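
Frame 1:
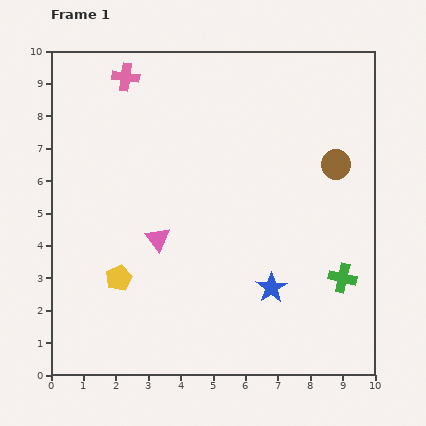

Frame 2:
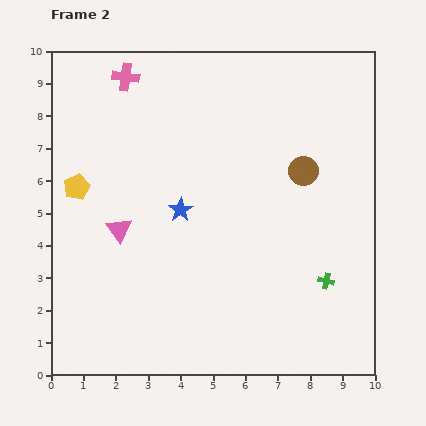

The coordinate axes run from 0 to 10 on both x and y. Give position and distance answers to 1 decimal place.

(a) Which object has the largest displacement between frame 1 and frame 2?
the blue star

(moved 3.7; next 3.1)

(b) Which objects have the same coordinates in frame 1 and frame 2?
the pink cross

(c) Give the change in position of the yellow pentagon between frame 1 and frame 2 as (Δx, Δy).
(-1.3, 2.8)

The yellow pentagon was at (2.1, 3.0) in frame 1 and (0.8, 5.8) in frame 2.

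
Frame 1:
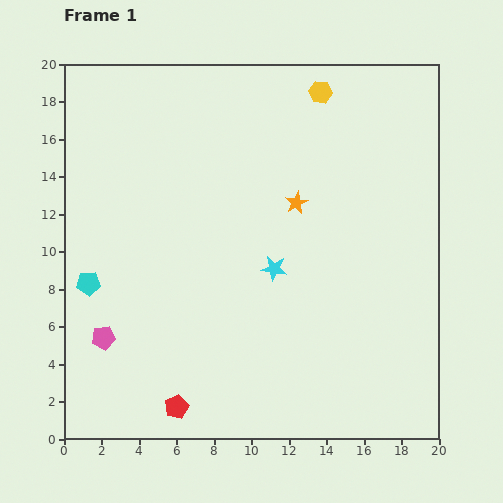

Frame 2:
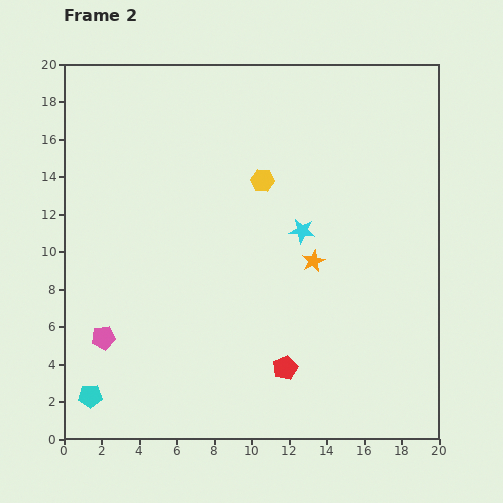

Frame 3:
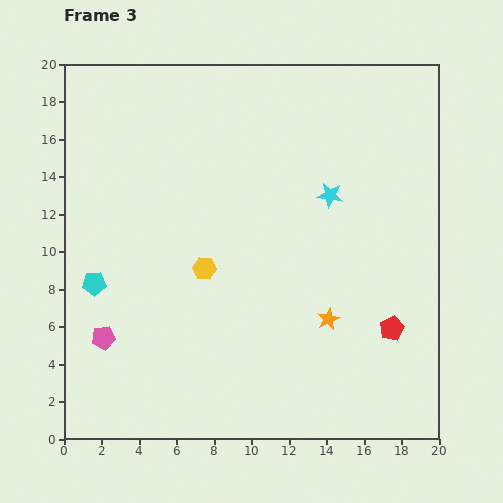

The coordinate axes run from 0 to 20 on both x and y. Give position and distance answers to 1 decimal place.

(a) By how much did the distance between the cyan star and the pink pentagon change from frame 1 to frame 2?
+2.2

Distance in frame 1: 9.8. Distance in frame 2: 12.0.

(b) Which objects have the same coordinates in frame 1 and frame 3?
the pink pentagon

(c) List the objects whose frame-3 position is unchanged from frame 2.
the pink pentagon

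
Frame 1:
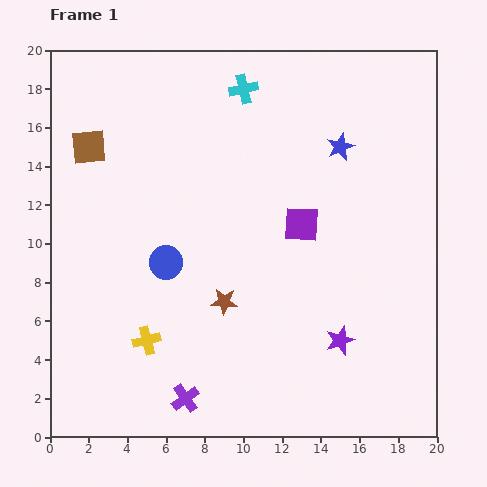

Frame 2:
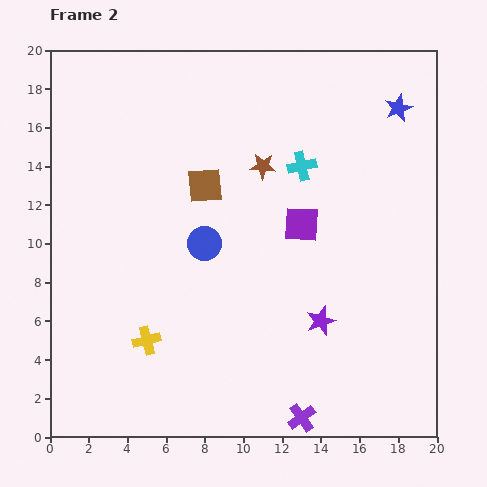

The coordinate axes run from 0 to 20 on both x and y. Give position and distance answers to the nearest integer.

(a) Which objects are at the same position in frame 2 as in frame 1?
the purple square, the yellow cross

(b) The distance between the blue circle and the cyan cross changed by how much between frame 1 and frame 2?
-4

Distance in frame 1: 10. Distance in frame 2: 6.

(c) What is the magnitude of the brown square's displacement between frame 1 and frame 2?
6

The brown square moved from (2, 15) to (8, 13), a distance of √(6² + 2²) ≈ 6.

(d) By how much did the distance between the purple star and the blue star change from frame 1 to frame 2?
+2

Distance in frame 1: 10. Distance in frame 2: 12.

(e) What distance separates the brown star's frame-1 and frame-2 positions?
7

The brown star moved from (9, 7) to (11, 14), a distance of √(2² + 7²) ≈ 7.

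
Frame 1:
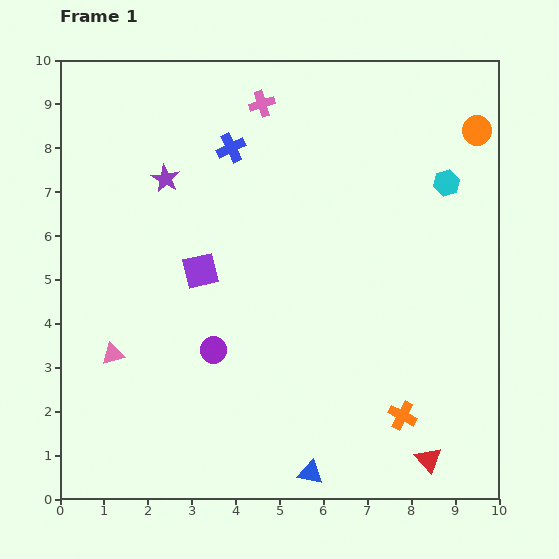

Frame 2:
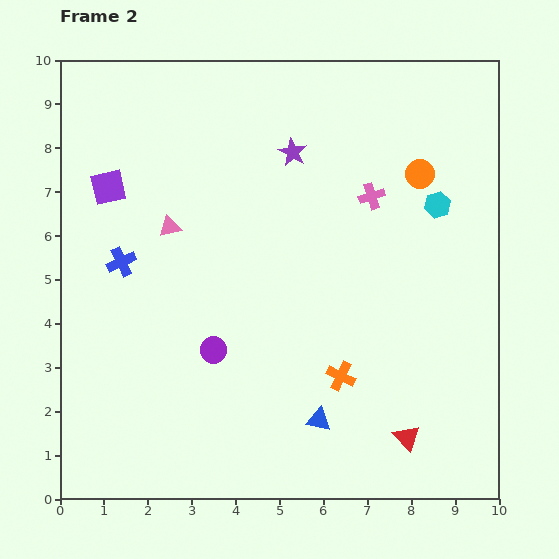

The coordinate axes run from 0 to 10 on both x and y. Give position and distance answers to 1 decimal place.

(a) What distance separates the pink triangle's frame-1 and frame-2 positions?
3.2

The pink triangle moved from (1.2, 3.3) to (2.5, 6.2), a distance of √(1.3² + 2.9²) ≈ 3.2.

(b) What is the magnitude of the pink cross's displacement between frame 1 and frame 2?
3.3

The pink cross moved from (4.6, 9.0) to (7.1, 6.9), a distance of √(2.5² + 2.1²) ≈ 3.3.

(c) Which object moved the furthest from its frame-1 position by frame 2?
the blue cross

(moved 3.6; next 3.3)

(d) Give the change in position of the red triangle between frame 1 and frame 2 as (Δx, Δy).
(-0.5, 0.5)

The red triangle was at (8.4, 0.9) in frame 1 and (7.9, 1.4) in frame 2.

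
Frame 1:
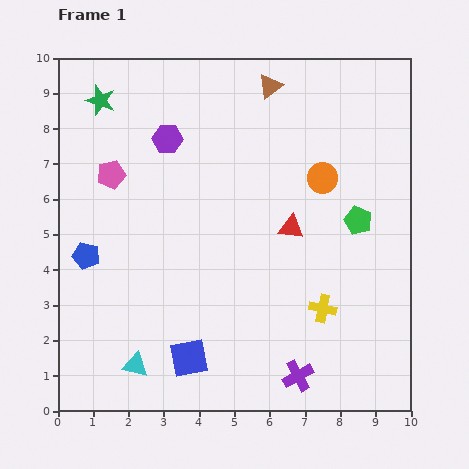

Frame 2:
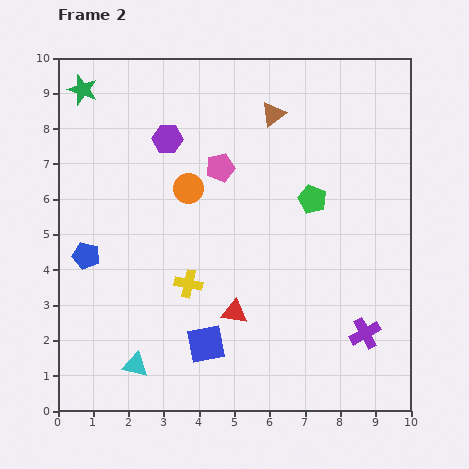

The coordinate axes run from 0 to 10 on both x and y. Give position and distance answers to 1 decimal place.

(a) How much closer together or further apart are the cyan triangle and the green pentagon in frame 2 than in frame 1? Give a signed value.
-0.6

Distance in frame 1: 7.5. Distance in frame 2: 6.9.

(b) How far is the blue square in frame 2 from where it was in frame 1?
0.6

The blue square moved from (3.7, 1.5) to (4.2, 1.9), a distance of √(0.5² + 0.4²) ≈ 0.6.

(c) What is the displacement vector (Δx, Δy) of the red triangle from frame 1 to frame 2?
(-1.6, -2.4)

The red triangle was at (6.6, 5.2) in frame 1 and (5.0, 2.8) in frame 2.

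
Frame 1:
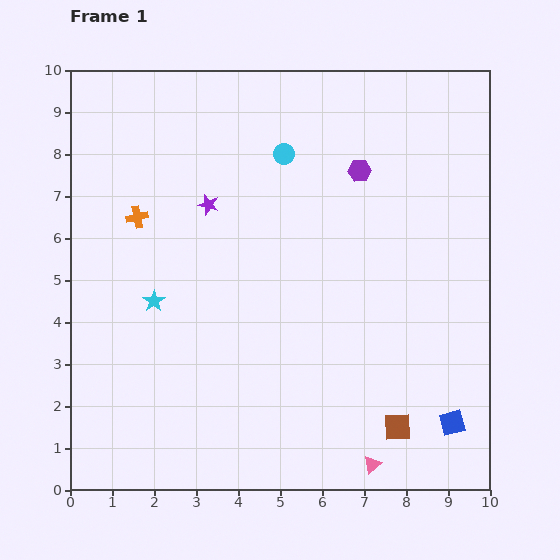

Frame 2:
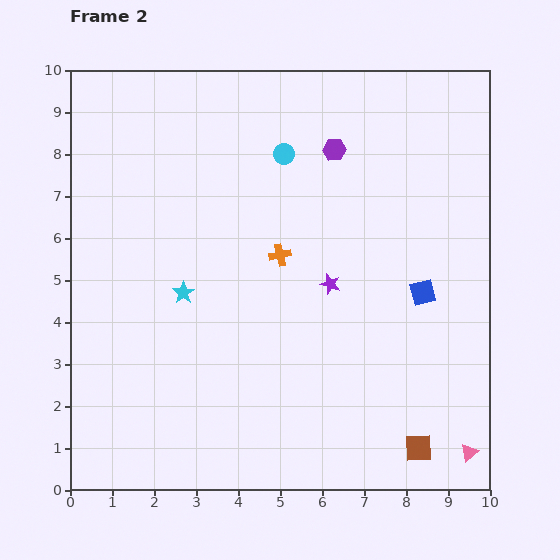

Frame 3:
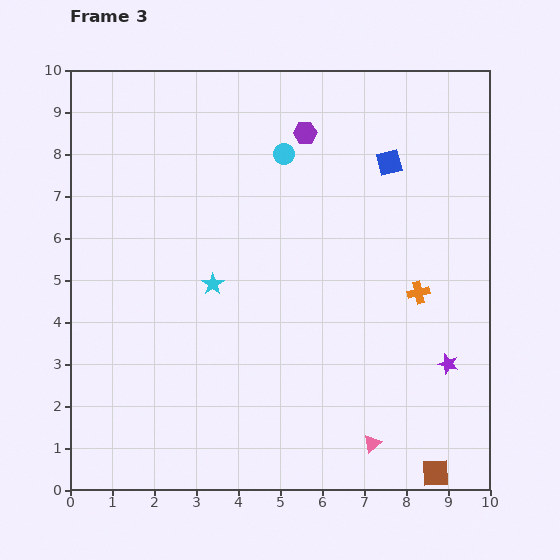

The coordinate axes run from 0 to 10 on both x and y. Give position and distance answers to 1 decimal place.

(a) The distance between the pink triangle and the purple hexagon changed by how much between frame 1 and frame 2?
+0.9

Distance in frame 1: 7.0. Distance in frame 2: 7.9.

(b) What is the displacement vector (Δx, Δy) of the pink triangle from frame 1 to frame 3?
(0.0, 0.5)

The pink triangle was at (7.2, 0.6) in frame 1 and (7.2, 1.1) in frame 3.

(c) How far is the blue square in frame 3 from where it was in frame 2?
3.2

The blue square moved from (8.4, 4.7) to (7.6, 7.8), a distance of √(0.8² + 3.1²) ≈ 3.2.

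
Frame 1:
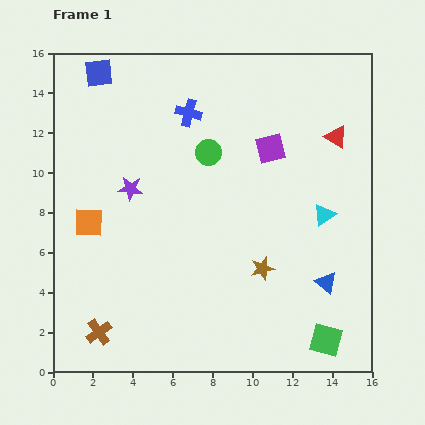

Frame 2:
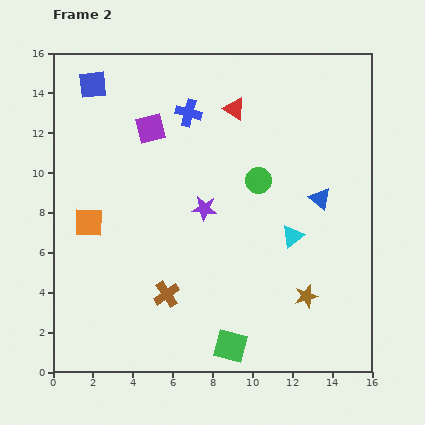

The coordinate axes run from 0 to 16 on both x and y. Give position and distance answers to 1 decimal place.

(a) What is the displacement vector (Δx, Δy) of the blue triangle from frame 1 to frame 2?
(-0.3, 4.2)

The blue triangle was at (13.7, 4.5) in frame 1 and (13.4, 8.7) in frame 2.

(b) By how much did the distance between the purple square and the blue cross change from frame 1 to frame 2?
-2.4

Distance in frame 1: 4.5. Distance in frame 2: 2.1.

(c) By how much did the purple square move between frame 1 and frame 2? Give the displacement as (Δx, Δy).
(-6.0, 1.0)

The purple square was at (10.9, 11.2) in frame 1 and (4.9, 12.2) in frame 2.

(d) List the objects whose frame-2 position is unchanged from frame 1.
the blue cross, the orange square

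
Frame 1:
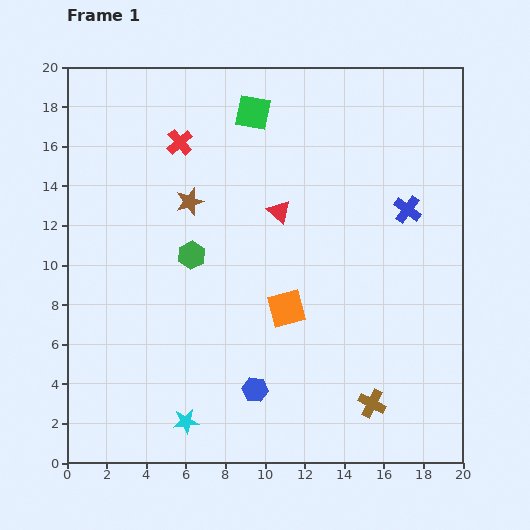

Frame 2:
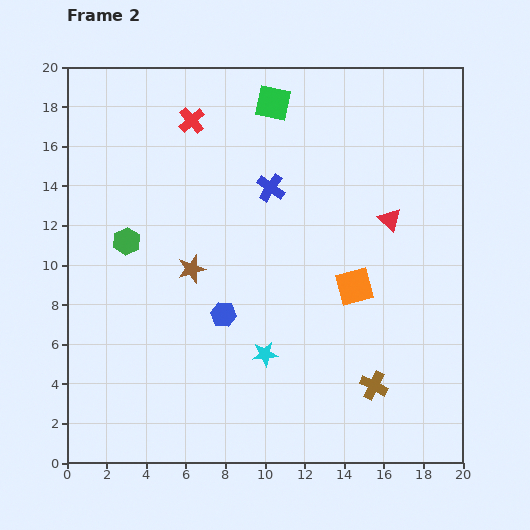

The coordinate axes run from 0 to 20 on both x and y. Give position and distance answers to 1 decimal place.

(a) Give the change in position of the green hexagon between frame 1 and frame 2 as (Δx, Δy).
(-3.3, 0.7)

The green hexagon was at (6.3, 10.5) in frame 1 and (3.0, 11.2) in frame 2.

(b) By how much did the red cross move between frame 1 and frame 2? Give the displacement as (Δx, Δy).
(0.6, 1.1)

The red cross was at (5.7, 16.2) in frame 1 and (6.3, 17.3) in frame 2.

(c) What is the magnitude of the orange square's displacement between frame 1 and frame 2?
3.6

The orange square moved from (11.1, 7.8) to (14.5, 8.9), a distance of √(3.4² + 1.1²) ≈ 3.6.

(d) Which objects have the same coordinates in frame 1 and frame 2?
none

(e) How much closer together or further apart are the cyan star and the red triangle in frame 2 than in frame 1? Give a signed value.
-2.3

Distance in frame 1: 11.6. Distance in frame 2: 9.3.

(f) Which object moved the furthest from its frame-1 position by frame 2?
the blue cross

(moved 7.0; next 5.6)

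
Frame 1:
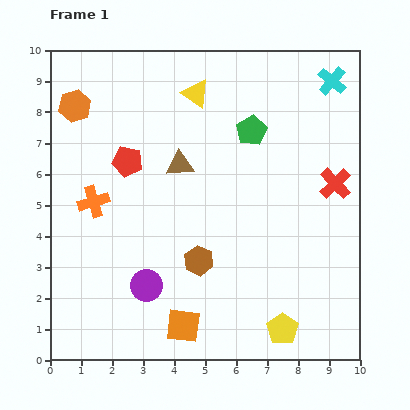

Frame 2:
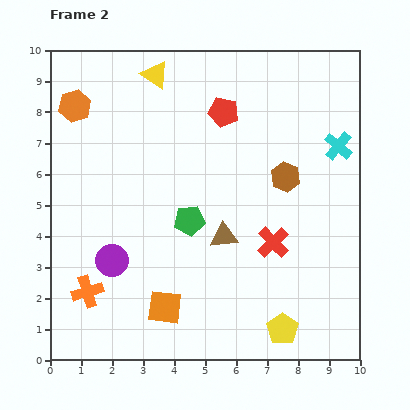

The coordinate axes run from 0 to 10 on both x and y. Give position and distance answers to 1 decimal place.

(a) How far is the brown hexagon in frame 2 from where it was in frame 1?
3.9

The brown hexagon moved from (4.8, 3.2) to (7.6, 5.9), a distance of √(2.8² + 2.7²) ≈ 3.9.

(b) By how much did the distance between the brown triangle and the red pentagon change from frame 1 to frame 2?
+2.3

Distance in frame 1: 1.7. Distance in frame 2: 4.0.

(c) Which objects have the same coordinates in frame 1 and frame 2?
the yellow pentagon, the orange hexagon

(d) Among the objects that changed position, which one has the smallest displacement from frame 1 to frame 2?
the orange square

(moved 0.8)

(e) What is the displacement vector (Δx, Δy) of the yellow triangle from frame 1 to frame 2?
(-1.3, 0.6)

The yellow triangle was at (4.7, 8.6) in frame 1 and (3.4, 9.2) in frame 2.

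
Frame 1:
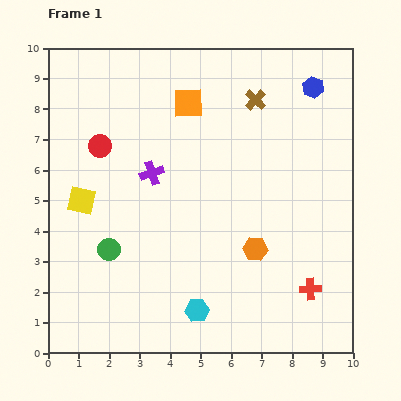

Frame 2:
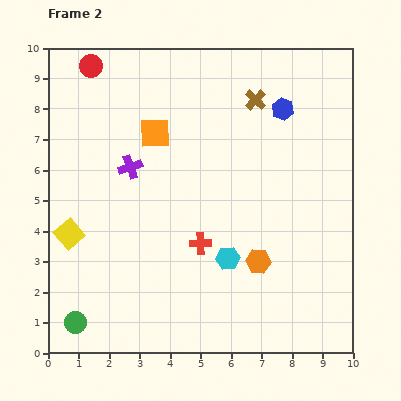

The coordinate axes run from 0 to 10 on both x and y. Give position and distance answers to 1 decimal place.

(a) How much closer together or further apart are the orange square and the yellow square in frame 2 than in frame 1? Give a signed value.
-0.4

Distance in frame 1: 4.7. Distance in frame 2: 4.3.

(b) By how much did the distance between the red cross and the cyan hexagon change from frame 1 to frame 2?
-2.8

Distance in frame 1: 3.8. Distance in frame 2: 1.0.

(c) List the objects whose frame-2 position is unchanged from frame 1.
the brown cross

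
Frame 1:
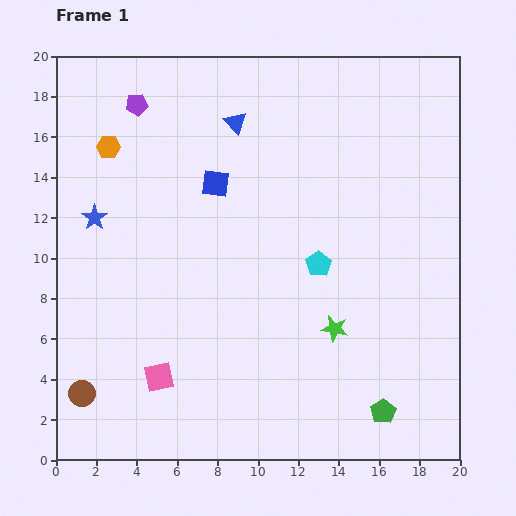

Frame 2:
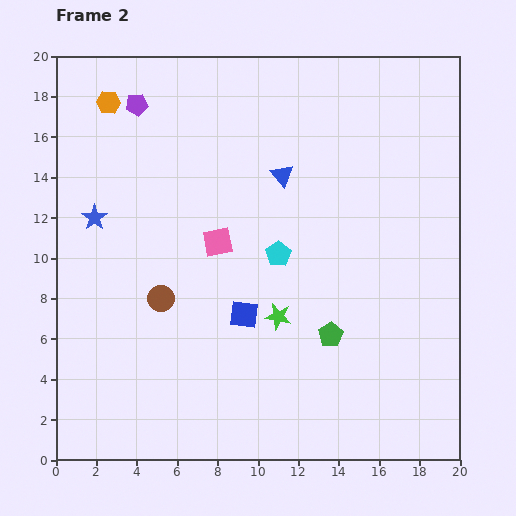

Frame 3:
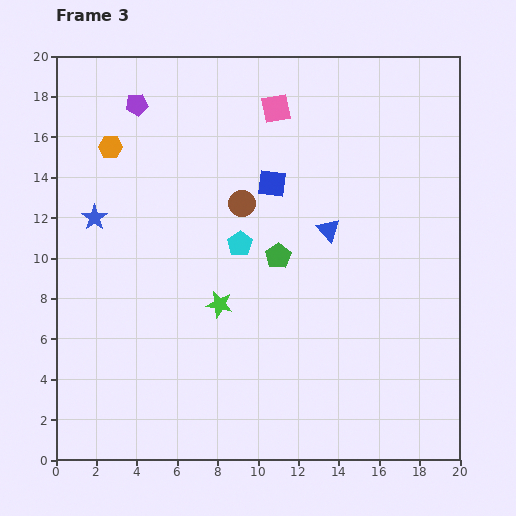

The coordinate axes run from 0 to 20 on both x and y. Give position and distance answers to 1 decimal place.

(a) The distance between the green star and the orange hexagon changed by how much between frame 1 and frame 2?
-0.9

Distance in frame 1: 14.4. Distance in frame 2: 13.5.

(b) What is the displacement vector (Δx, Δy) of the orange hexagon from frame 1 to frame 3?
(0.1, 0.0)

The orange hexagon was at (2.6, 15.5) in frame 1 and (2.7, 15.5) in frame 3.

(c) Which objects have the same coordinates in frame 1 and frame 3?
the blue star, the purple pentagon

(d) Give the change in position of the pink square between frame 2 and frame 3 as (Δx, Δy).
(2.9, 6.6)

The pink square was at (8.0, 10.8) in frame 2 and (10.9, 17.4) in frame 3.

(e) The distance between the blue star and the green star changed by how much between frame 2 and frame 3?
-2.8

Distance in frame 2: 10.3. Distance in frame 3: 7.5.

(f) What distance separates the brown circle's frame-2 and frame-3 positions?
6.2

The brown circle moved from (5.2, 8.0) to (9.2, 12.7), a distance of √(4.0² + 4.7²) ≈ 6.2.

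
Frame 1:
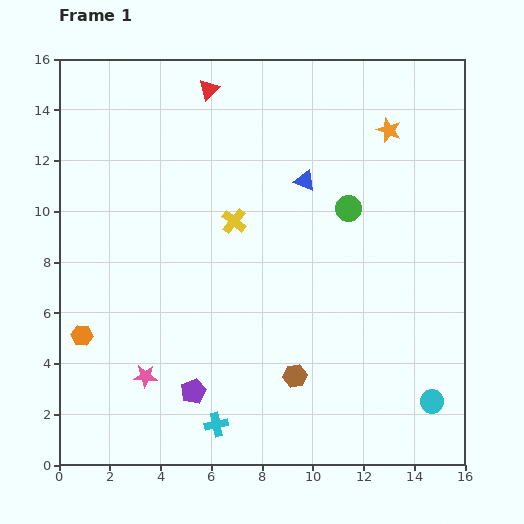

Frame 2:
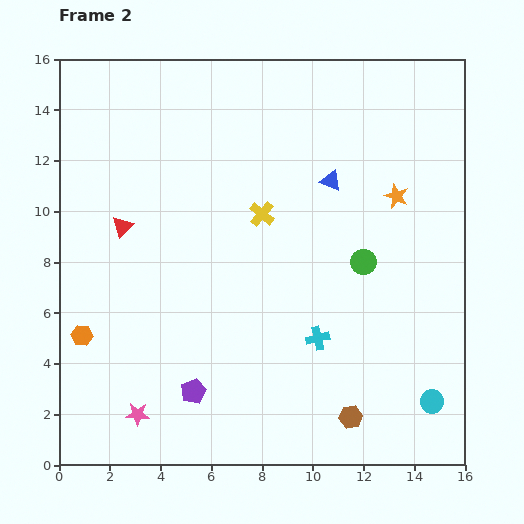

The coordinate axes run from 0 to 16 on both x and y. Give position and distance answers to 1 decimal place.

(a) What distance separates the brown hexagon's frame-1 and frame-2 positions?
2.7

The brown hexagon moved from (9.3, 3.5) to (11.5, 1.9), a distance of √(2.2² + 1.6²) ≈ 2.7.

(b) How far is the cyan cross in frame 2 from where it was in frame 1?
5.2

The cyan cross moved from (6.2, 1.6) to (10.2, 5.0), a distance of √(4.0² + 3.4²) ≈ 5.2.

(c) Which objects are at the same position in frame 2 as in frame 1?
the cyan circle, the orange hexagon, the purple pentagon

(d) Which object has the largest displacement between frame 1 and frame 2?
the red triangle

(moved 6.4; next 5.2)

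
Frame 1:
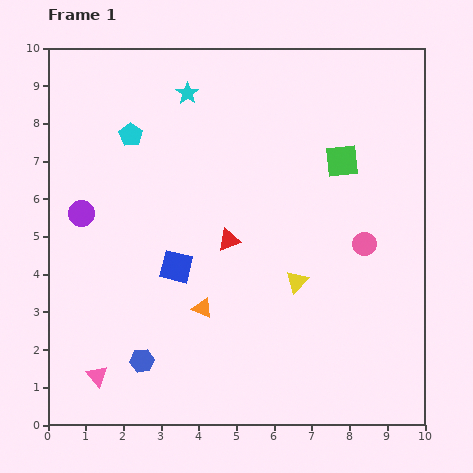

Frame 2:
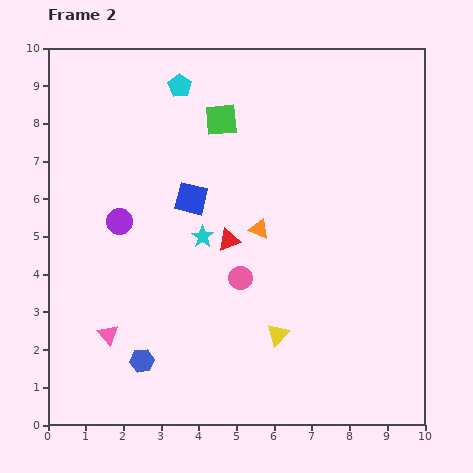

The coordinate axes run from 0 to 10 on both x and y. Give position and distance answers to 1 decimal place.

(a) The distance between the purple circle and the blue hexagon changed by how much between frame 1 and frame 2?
-0.5

Distance in frame 1: 4.2. Distance in frame 2: 3.7.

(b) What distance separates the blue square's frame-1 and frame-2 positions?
1.8

The blue square moved from (3.4, 4.2) to (3.8, 6.0), a distance of √(0.4² + 1.8²) ≈ 1.8.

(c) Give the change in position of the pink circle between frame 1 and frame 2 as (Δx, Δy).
(-3.3, -0.9)

The pink circle was at (8.4, 4.8) in frame 1 and (5.1, 3.9) in frame 2.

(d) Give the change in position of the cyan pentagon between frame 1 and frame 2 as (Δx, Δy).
(1.3, 1.3)

The cyan pentagon was at (2.2, 7.7) in frame 1 and (3.5, 9.0) in frame 2.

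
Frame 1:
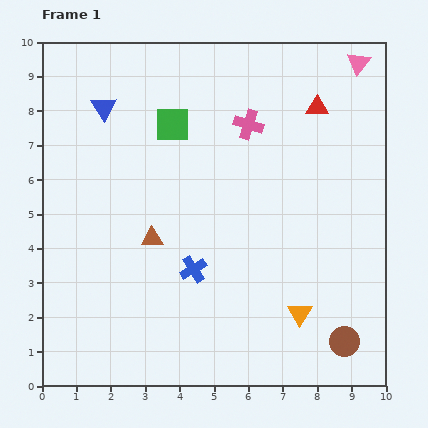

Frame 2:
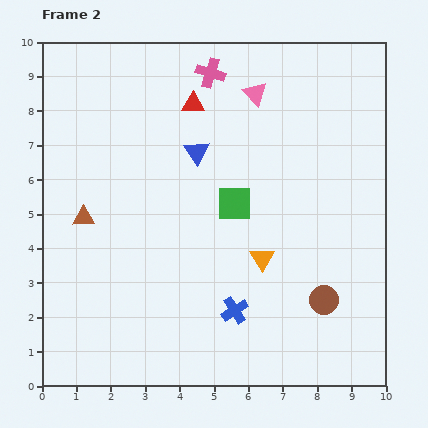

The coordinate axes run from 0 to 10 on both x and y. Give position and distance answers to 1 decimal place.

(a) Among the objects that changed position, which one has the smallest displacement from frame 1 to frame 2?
the brown circle

(moved 1.3)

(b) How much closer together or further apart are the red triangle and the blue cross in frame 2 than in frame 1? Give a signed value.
+0.2

Distance in frame 1: 5.9. Distance in frame 2: 6.1.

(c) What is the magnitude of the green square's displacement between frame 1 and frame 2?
2.9

The green square moved from (3.8, 7.6) to (5.6, 5.3), a distance of √(1.8² + 2.3²) ≈ 2.9.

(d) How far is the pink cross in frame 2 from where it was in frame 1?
1.9

The pink cross moved from (6.0, 7.6) to (4.9, 9.1), a distance of √(1.1² + 1.5²) ≈ 1.9.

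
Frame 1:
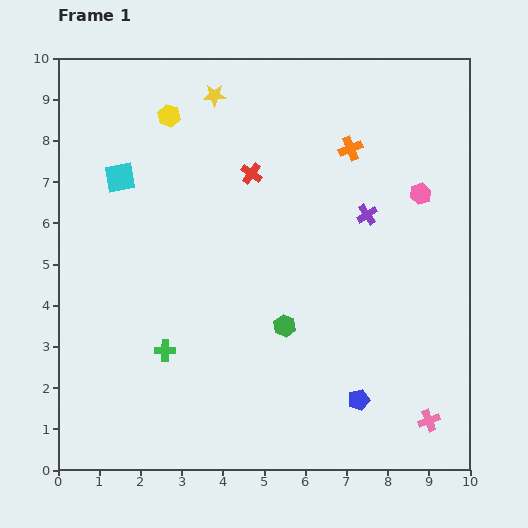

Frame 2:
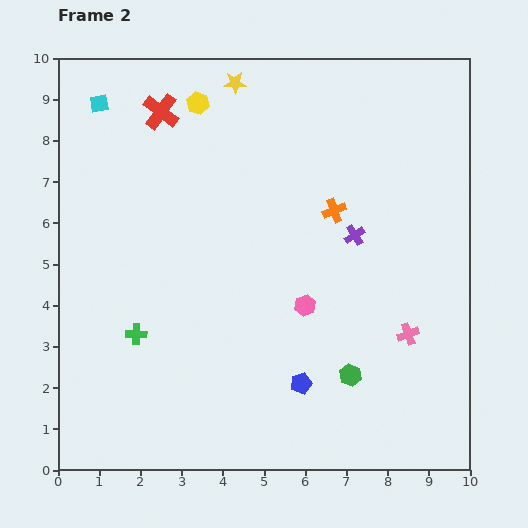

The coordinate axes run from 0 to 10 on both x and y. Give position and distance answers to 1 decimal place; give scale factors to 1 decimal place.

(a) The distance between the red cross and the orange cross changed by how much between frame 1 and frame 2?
+2.3

Distance in frame 1: 2.5. Distance in frame 2: 4.8.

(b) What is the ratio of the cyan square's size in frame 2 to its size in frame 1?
0.6×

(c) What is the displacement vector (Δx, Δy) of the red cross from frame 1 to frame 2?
(-2.2, 1.5)

The red cross was at (4.7, 7.2) in frame 1 and (2.5, 8.7) in frame 2.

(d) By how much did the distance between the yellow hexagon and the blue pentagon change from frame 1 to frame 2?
-1.1

Distance in frame 1: 8.3. Distance in frame 2: 7.2.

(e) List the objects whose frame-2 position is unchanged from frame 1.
none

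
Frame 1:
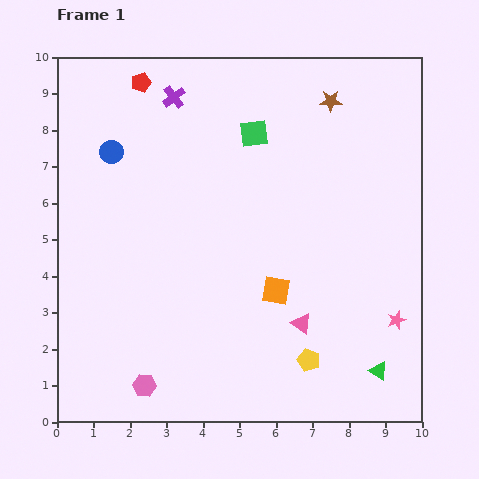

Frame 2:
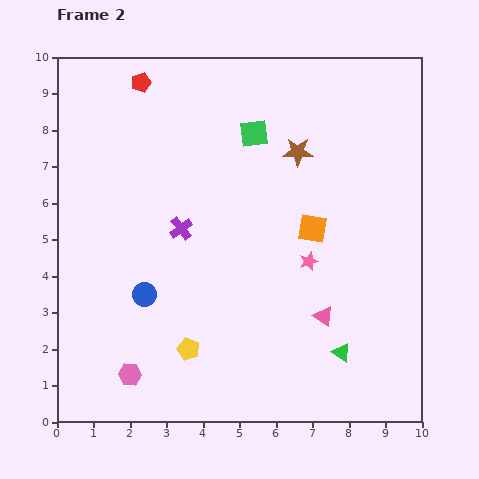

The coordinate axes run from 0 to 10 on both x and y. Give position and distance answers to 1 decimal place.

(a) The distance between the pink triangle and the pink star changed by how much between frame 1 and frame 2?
-1.0

Distance in frame 1: 2.6. Distance in frame 2: 1.6.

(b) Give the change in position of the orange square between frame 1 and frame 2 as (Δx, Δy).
(1.0, 1.7)

The orange square was at (6.0, 3.6) in frame 1 and (7.0, 5.3) in frame 2.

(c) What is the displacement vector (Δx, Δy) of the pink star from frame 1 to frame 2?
(-2.4, 1.6)

The pink star was at (9.3, 2.8) in frame 1 and (6.9, 4.4) in frame 2.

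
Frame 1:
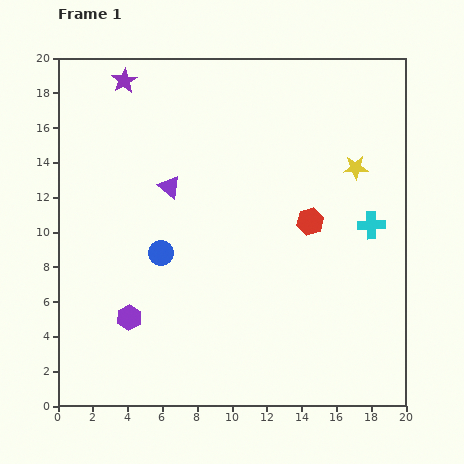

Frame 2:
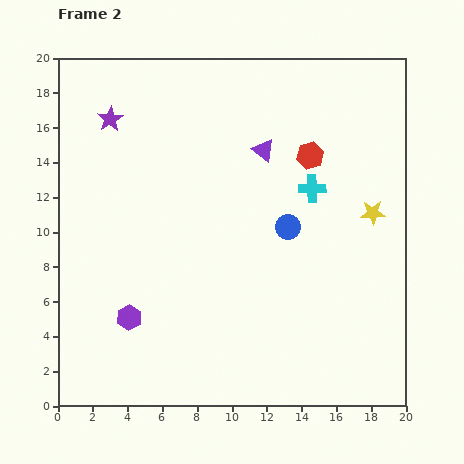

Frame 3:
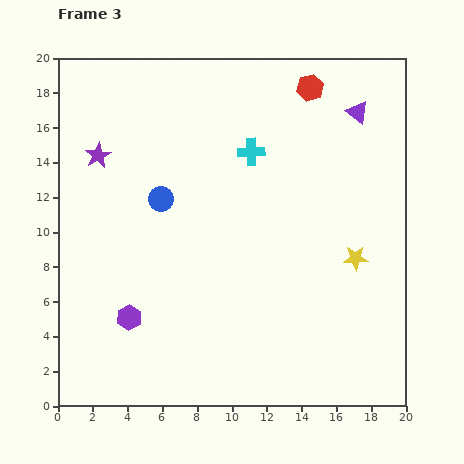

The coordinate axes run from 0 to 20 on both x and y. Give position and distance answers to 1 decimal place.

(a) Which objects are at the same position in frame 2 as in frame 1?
the purple hexagon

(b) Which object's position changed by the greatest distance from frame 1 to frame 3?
the purple triangle

(moved 11.6; next 8.1)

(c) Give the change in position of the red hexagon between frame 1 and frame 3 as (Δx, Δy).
(0.0, 7.7)

The red hexagon was at (14.5, 10.6) in frame 1 and (14.5, 18.3) in frame 3.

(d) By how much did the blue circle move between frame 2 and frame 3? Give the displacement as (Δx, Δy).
(-7.3, 1.6)

The blue circle was at (13.2, 10.3) in frame 2 and (5.9, 11.9) in frame 3.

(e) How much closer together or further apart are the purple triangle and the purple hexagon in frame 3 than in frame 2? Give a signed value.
+5.3

Distance in frame 2: 12.3. Distance in frame 3: 17.6.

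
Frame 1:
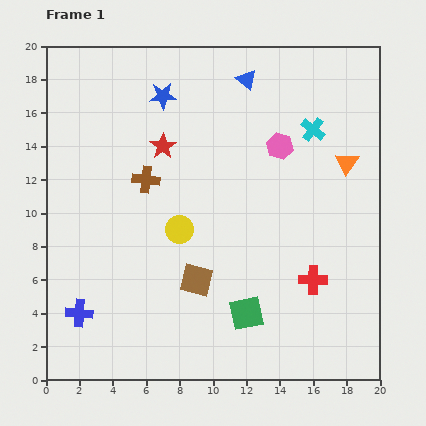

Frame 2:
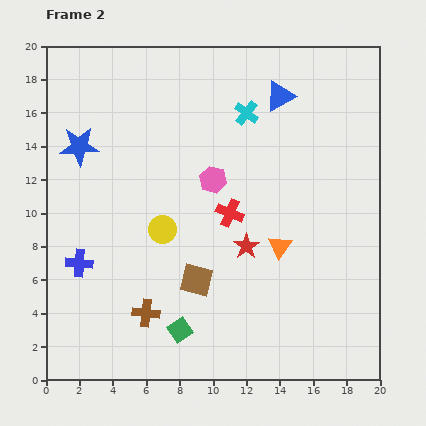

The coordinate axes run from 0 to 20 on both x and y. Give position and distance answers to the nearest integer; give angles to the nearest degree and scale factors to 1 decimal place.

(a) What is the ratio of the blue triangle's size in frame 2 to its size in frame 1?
1.5×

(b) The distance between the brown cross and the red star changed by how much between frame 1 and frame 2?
+5

Distance in frame 1: 2. Distance in frame 2: 7.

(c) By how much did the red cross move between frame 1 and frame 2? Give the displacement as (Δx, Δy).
(-5, 4)

The red cross was at (16, 6) in frame 1 and (11, 10) in frame 2.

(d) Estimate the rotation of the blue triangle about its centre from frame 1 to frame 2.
52° clockwise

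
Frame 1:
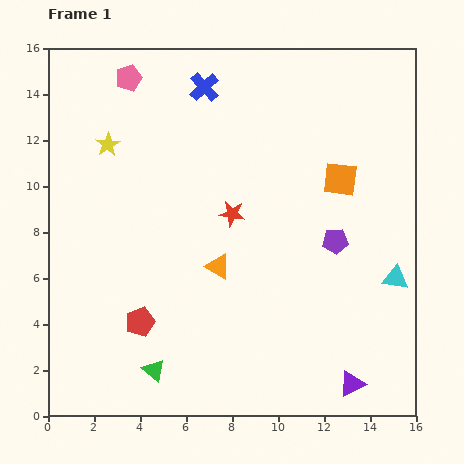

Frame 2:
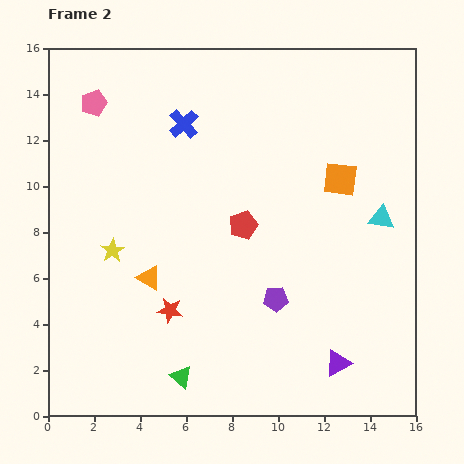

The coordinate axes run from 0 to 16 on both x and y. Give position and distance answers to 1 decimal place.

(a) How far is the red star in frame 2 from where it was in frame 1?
5.0

The red star moved from (8.0, 8.8) to (5.3, 4.6), a distance of √(2.7² + 4.2²) ≈ 5.0.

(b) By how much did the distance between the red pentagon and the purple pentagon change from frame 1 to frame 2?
-5.7

Distance in frame 1: 9.2. Distance in frame 2: 3.5.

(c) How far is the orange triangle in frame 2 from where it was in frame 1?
3.0

The orange triangle moved from (7.4, 6.5) to (4.4, 6.0), a distance of √(3.0² + 0.5²) ≈ 3.0.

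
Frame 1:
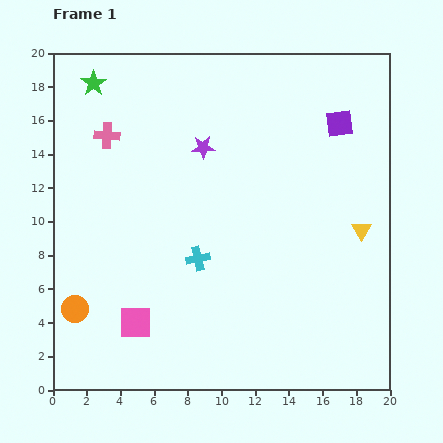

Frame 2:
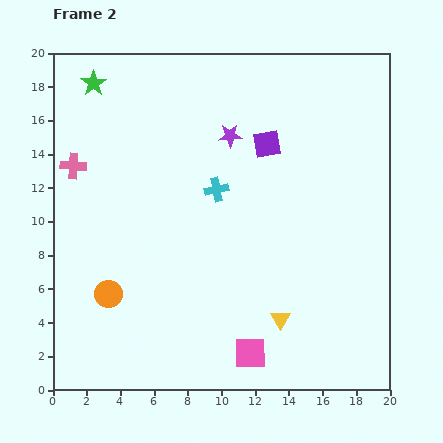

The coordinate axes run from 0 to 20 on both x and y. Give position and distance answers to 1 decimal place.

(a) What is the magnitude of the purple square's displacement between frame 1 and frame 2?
4.5

The purple square moved from (17.0, 15.8) to (12.7, 14.6), a distance of √(4.3² + 1.2²) ≈ 4.5.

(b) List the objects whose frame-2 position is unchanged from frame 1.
the green star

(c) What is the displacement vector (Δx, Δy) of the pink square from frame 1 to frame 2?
(6.8, -1.8)

The pink square was at (4.9, 4.0) in frame 1 and (11.7, 2.2) in frame 2.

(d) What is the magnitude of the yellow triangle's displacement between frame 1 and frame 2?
7.2

The yellow triangle moved from (18.3, 9.5) to (13.5, 4.2), a distance of √(4.8² + 5.3²) ≈ 7.2.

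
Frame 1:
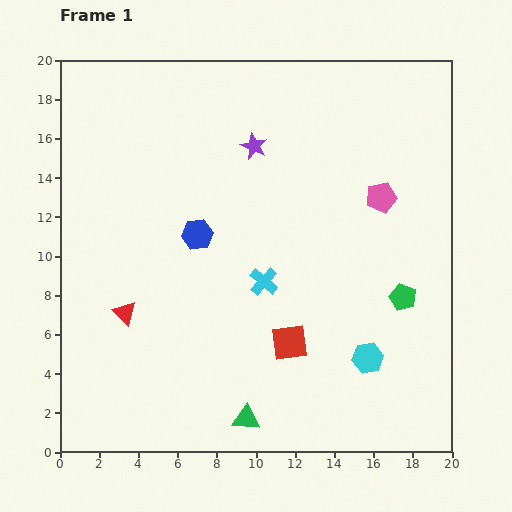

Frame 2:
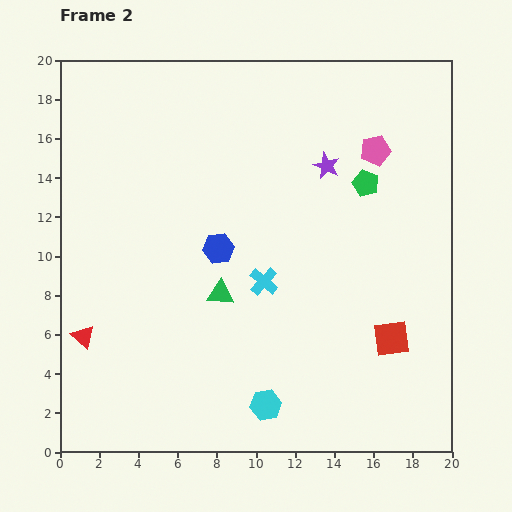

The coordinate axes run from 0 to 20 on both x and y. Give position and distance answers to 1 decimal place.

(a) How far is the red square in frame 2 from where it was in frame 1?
5.2

The red square moved from (11.7, 5.6) to (16.9, 5.8), a distance of √(5.2² + 0.2²) ≈ 5.2.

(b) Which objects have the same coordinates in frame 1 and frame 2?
the cyan cross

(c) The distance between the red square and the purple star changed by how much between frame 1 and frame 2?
-0.8

Distance in frame 1: 10.2. Distance in frame 2: 9.4.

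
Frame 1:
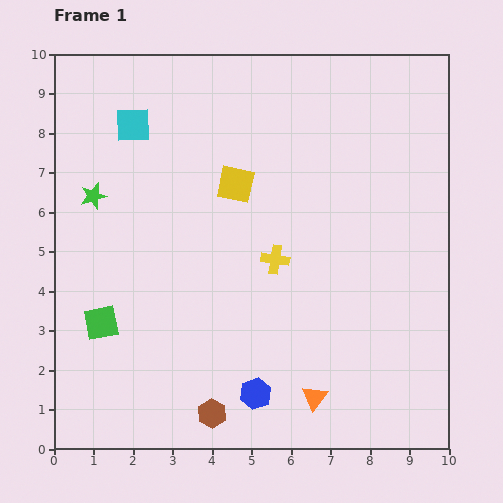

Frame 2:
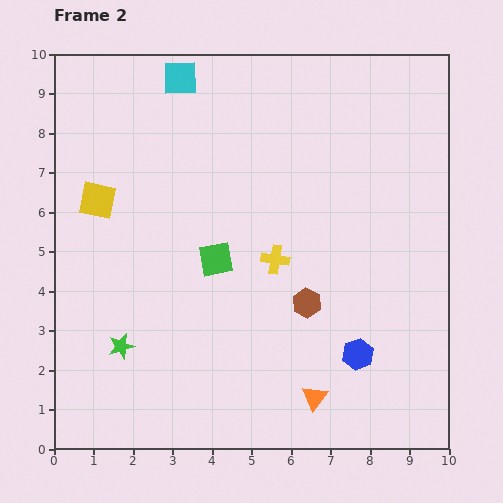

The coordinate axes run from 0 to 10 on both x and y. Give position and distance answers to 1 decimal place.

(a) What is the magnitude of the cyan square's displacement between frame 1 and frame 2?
1.7

The cyan square moved from (2.0, 8.2) to (3.2, 9.4), a distance of √(1.2² + 1.2²) ≈ 1.7.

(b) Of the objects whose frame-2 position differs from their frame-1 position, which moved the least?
the cyan square

(moved 1.7)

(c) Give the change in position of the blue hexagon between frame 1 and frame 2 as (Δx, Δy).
(2.6, 1.0)

The blue hexagon was at (5.1, 1.4) in frame 1 and (7.7, 2.4) in frame 2.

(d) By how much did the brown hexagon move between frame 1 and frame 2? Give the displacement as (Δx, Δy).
(2.4, 2.8)

The brown hexagon was at (4.0, 0.9) in frame 1 and (6.4, 3.7) in frame 2.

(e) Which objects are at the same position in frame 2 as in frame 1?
the yellow cross, the orange triangle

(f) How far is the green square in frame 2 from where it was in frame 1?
3.3

The green square moved from (1.2, 3.2) to (4.1, 4.8), a distance of √(2.9² + 1.6²) ≈ 3.3.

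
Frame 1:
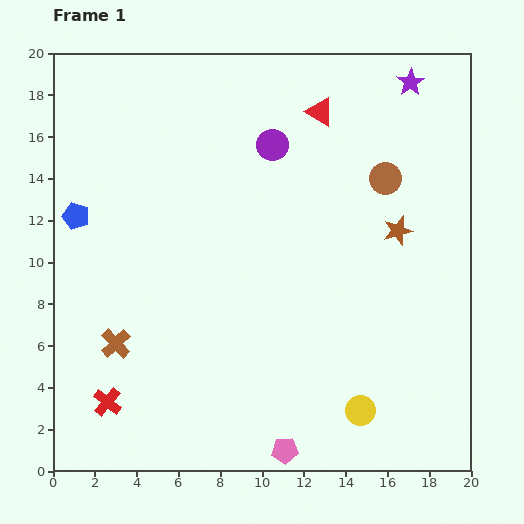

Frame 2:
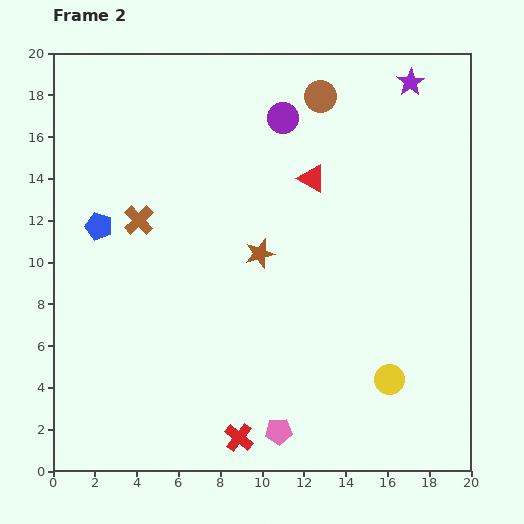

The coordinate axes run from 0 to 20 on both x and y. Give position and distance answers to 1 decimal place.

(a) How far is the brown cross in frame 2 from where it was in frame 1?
6.0

The brown cross moved from (3.0, 6.1) to (4.1, 12.0), a distance of √(1.1² + 5.9²) ≈ 6.0.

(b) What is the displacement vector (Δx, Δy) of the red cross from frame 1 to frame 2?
(6.3, -1.7)

The red cross was at (2.6, 3.3) in frame 1 and (8.9, 1.6) in frame 2.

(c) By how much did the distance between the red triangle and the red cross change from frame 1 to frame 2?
-4.3

Distance in frame 1: 17.2. Distance in frame 2: 12.9.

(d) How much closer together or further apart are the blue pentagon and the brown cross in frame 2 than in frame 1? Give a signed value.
-4.5

Distance in frame 1: 6.4. Distance in frame 2: 1.9.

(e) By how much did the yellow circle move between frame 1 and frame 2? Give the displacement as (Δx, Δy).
(1.4, 1.5)

The yellow circle was at (14.7, 2.9) in frame 1 and (16.1, 4.4) in frame 2.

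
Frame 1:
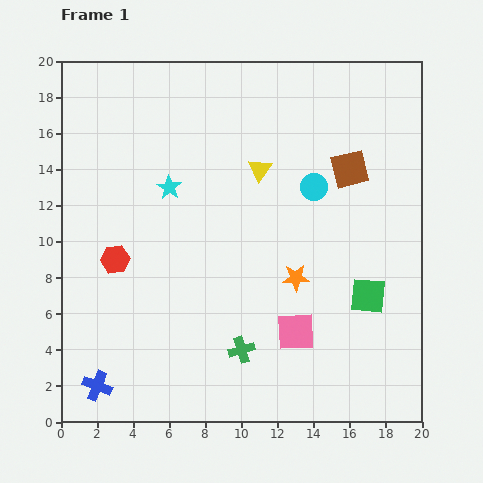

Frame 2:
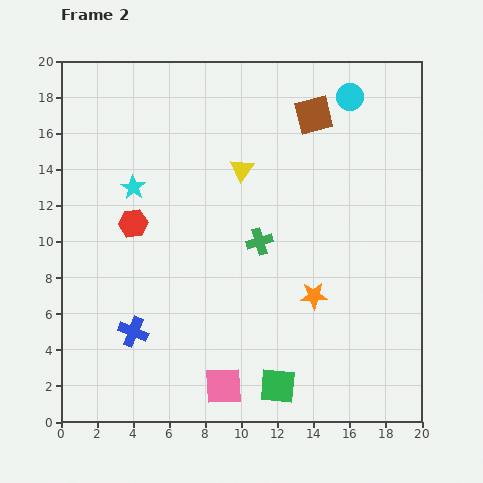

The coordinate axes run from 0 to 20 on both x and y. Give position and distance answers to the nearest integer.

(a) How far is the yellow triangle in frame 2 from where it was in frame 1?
1

The yellow triangle moved from (11, 14) to (10, 14), a distance of √(1² + 0²) ≈ 1.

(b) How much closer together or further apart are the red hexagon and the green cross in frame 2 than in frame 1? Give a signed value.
-2

Distance in frame 1: 9. Distance in frame 2: 7.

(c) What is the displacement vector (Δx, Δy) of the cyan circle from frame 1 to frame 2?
(2, 5)

The cyan circle was at (14, 13) in frame 1 and (16, 18) in frame 2.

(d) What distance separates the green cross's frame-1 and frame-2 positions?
6

The green cross moved from (10, 4) to (11, 10), a distance of √(1² + 6²) ≈ 6.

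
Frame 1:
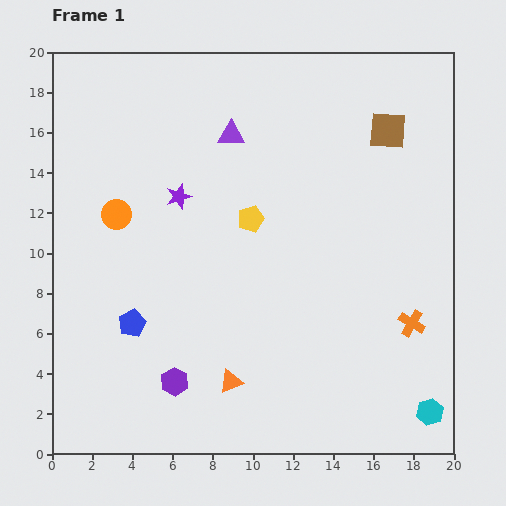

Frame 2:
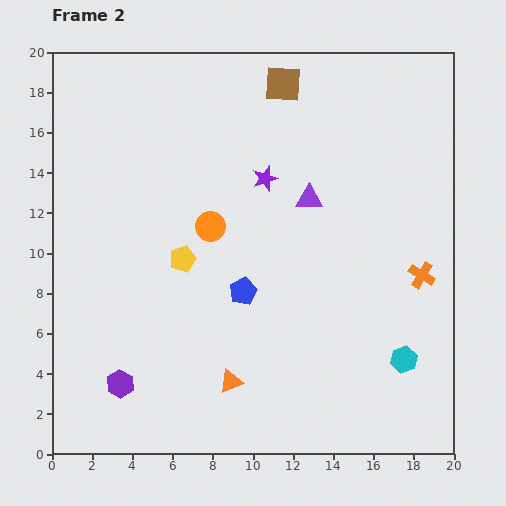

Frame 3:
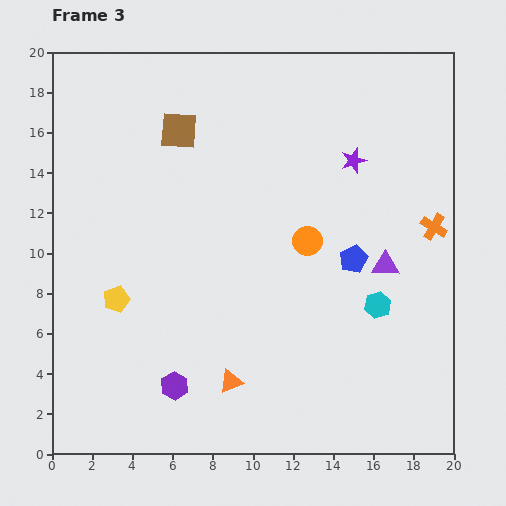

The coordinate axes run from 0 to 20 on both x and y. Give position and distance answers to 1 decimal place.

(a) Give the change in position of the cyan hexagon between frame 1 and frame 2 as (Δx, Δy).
(-1.3, 2.6)

The cyan hexagon was at (18.8, 2.1) in frame 1 and (17.5, 4.7) in frame 2.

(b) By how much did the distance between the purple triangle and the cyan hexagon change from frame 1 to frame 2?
-7.7

Distance in frame 1: 17.0. Distance in frame 2: 9.3.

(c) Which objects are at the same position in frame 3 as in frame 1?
the orange triangle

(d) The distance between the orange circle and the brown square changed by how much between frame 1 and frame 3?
-5.7

Distance in frame 1: 14.1. Distance in frame 3: 8.4.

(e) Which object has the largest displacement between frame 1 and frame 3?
the blue pentagon

(moved 11.5; next 10.4)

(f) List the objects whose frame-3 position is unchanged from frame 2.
the orange triangle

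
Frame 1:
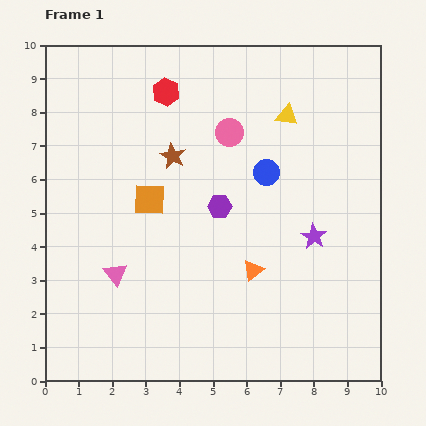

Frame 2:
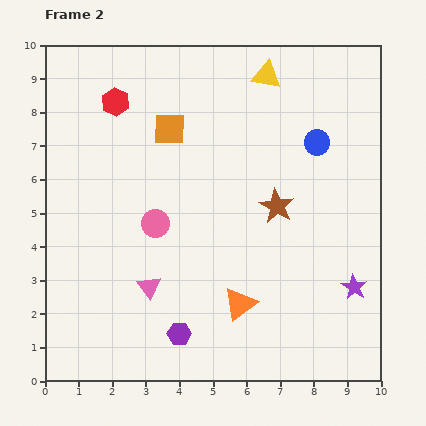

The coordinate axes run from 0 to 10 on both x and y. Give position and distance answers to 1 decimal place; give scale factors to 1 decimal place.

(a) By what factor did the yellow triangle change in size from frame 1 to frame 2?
1.3×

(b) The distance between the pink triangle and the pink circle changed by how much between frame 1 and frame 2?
-3.5

Distance in frame 1: 5.4. Distance in frame 2: 1.9.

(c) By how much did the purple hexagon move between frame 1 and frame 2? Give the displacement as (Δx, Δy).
(-1.2, -3.8)

The purple hexagon was at (5.2, 5.2) in frame 1 and (4.0, 1.4) in frame 2.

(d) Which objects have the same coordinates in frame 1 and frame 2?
none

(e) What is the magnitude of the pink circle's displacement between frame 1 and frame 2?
3.5

The pink circle moved from (5.5, 7.4) to (3.3, 4.7), a distance of √(2.2² + 2.7²) ≈ 3.5.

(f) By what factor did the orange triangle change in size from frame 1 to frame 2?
1.6×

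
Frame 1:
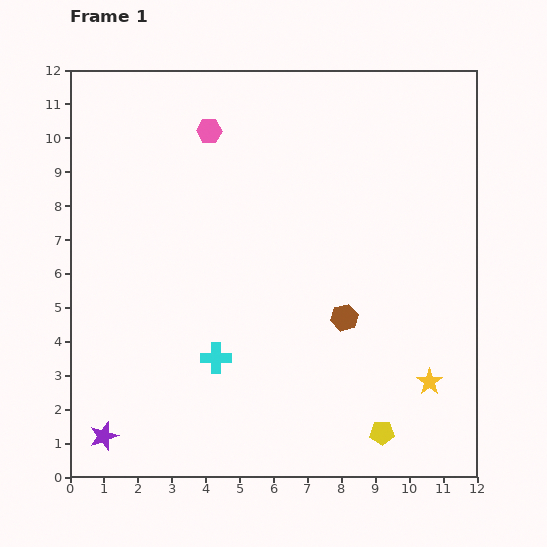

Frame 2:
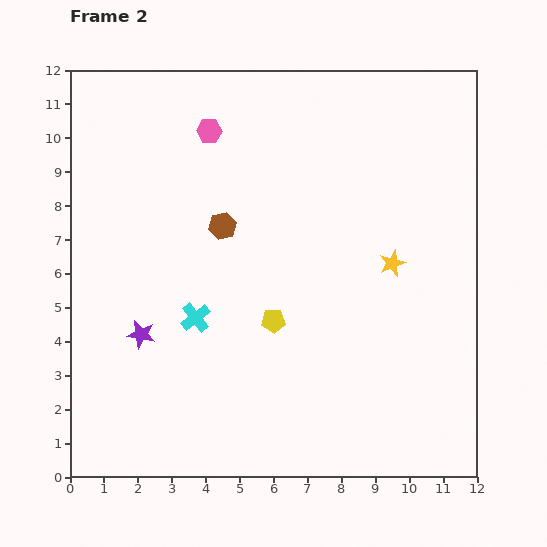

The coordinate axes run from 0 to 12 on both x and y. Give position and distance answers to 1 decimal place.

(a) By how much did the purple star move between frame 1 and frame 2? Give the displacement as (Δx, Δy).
(1.1, 3.0)

The purple star was at (1.0, 1.2) in frame 1 and (2.1, 4.2) in frame 2.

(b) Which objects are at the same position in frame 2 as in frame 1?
the pink hexagon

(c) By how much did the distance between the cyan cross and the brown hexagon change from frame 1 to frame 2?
-1.2

Distance in frame 1: 4.0. Distance in frame 2: 2.8.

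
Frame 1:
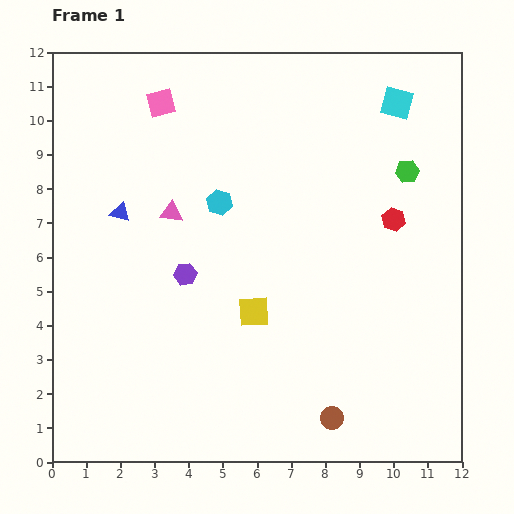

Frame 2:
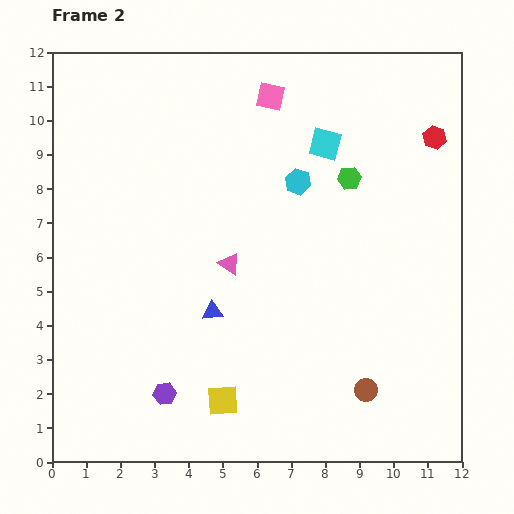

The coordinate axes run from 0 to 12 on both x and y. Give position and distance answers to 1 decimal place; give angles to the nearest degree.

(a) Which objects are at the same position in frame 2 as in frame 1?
none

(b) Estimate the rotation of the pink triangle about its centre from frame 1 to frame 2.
28° clockwise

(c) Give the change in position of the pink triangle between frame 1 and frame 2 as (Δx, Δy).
(1.7, -1.5)

The pink triangle was at (3.5, 7.3) in frame 1 and (5.2, 5.8) in frame 2.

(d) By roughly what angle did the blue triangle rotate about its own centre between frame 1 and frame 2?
19° counter-clockwise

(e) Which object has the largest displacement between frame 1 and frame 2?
the blue triangle

(moved 4.0; next 3.6)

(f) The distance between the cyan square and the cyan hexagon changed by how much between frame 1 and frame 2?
-4.6

Distance in frame 1: 6.0. Distance in frame 2: 1.4.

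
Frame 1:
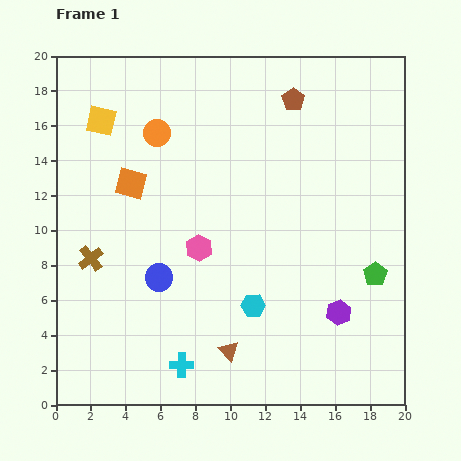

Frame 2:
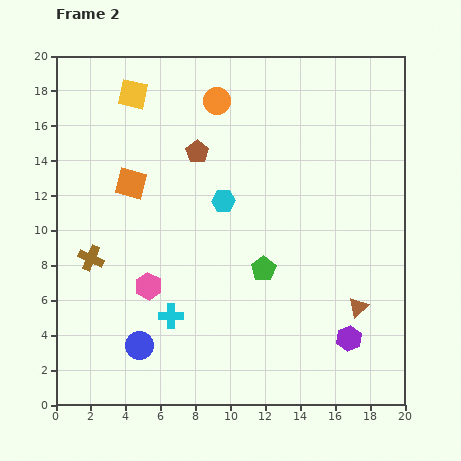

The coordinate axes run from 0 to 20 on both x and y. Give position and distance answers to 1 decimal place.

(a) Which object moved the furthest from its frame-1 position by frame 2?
the brown triangle

(moved 7.8; next 6.4)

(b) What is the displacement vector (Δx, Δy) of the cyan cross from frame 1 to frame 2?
(-0.6, 2.8)

The cyan cross was at (7.2, 2.3) in frame 1 and (6.6, 5.1) in frame 2.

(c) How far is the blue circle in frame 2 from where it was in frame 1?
4.1

The blue circle moved from (5.9, 7.3) to (4.8, 3.4), a distance of √(1.1² + 3.9²) ≈ 4.1.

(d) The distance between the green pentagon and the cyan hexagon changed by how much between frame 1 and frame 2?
-2.7

Distance in frame 1: 7.2. Distance in frame 2: 4.5.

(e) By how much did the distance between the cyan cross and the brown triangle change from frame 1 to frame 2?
+7.9

Distance in frame 1: 2.8. Distance in frame 2: 10.7.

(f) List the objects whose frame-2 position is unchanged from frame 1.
the orange square, the brown cross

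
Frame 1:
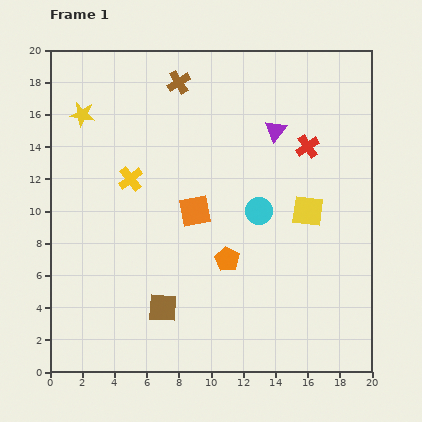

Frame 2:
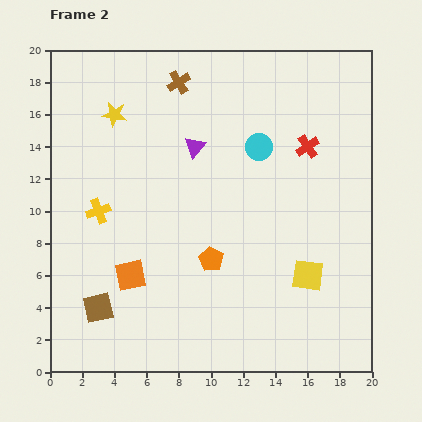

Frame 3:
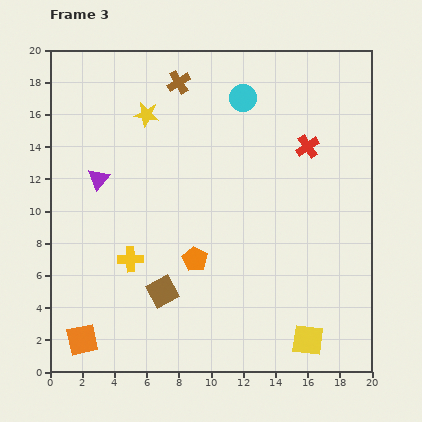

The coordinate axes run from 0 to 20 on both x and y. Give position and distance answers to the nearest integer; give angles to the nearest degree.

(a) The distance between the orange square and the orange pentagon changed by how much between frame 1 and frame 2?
+1

Distance in frame 1: 4. Distance in frame 2: 5.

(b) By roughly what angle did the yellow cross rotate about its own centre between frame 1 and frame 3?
37° clockwise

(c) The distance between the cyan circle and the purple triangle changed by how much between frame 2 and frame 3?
+6

Distance in frame 2: 4. Distance in frame 3: 10.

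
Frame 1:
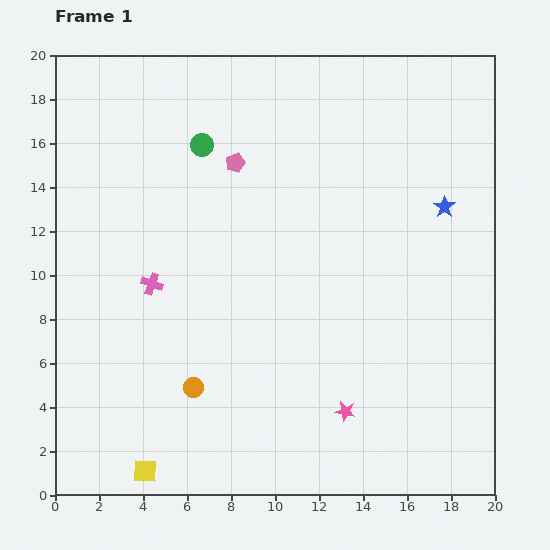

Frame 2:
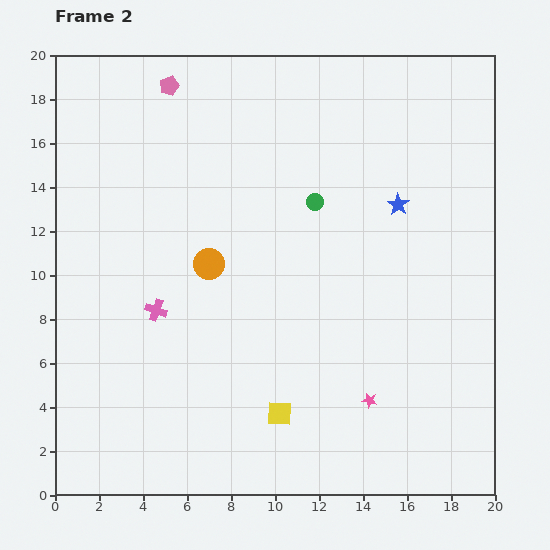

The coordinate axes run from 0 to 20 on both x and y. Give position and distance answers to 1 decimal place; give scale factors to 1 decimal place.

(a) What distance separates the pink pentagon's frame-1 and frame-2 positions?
4.6

The pink pentagon moved from (8.2, 15.1) to (5.2, 18.6), a distance of √(3.0² + 3.5²) ≈ 4.6.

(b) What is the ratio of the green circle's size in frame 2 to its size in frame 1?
0.7×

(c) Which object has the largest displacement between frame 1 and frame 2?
the yellow square

(moved 6.6; next 5.7)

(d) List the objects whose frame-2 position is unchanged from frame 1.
none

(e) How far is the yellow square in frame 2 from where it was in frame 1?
6.6

The yellow square moved from (4.1, 1.1) to (10.2, 3.7), a distance of √(6.1² + 2.6²) ≈ 6.6.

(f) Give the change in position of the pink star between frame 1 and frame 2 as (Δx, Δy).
(1.1, 0.5)

The pink star was at (13.2, 3.8) in frame 1 and (14.3, 4.3) in frame 2.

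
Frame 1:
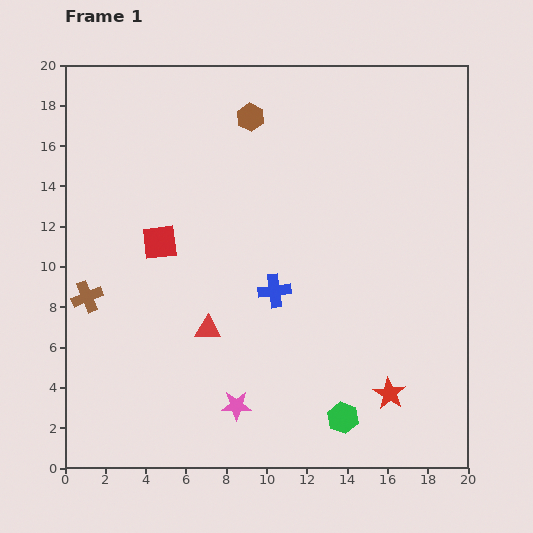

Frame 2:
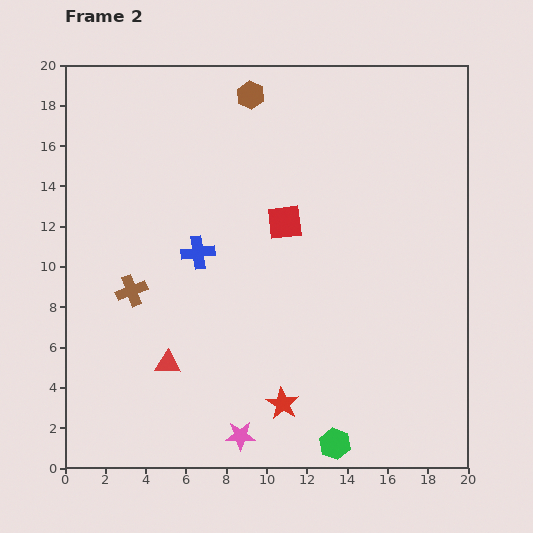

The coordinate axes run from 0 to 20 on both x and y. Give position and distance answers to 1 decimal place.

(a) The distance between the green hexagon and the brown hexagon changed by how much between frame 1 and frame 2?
+2.2

Distance in frame 1: 15.6. Distance in frame 2: 17.8.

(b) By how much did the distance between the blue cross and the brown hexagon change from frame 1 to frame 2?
-0.5

Distance in frame 1: 8.7. Distance in frame 2: 8.2.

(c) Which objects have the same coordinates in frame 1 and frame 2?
none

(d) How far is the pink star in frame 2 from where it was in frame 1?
1.5

The pink star moved from (8.5, 3.1) to (8.7, 1.6), a distance of √(0.2² + 1.5²) ≈ 1.5.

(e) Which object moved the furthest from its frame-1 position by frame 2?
the red square

(moved 6.3; next 5.3)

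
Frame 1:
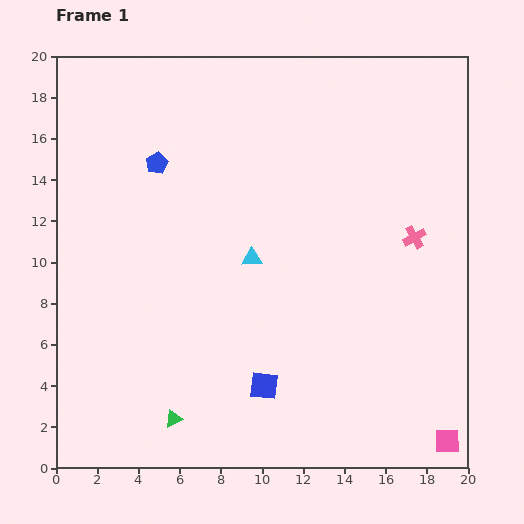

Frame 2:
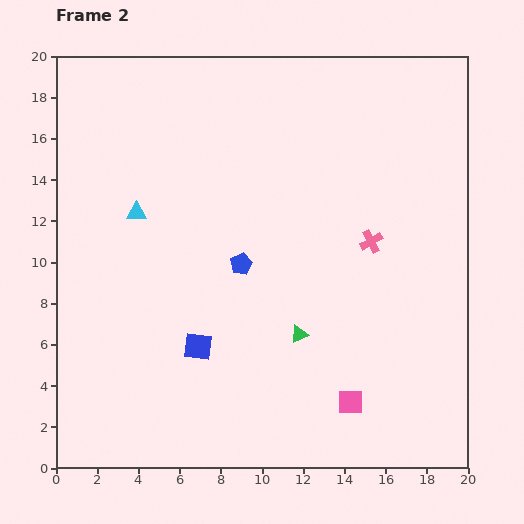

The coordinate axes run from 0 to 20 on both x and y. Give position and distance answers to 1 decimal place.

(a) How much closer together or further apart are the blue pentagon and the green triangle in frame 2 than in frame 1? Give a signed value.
-8.0

Distance in frame 1: 12.4. Distance in frame 2: 4.4.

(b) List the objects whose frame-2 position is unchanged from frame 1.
none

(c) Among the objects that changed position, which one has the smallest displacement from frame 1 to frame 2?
the pink cross

(moved 2.1)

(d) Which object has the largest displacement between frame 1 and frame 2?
the green triangle

(moved 7.3; next 6.4)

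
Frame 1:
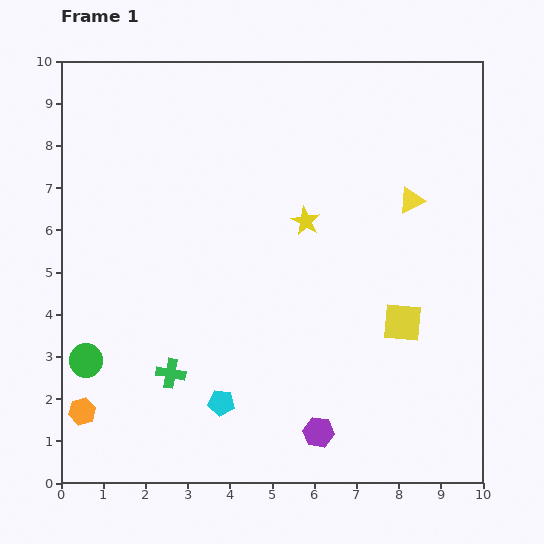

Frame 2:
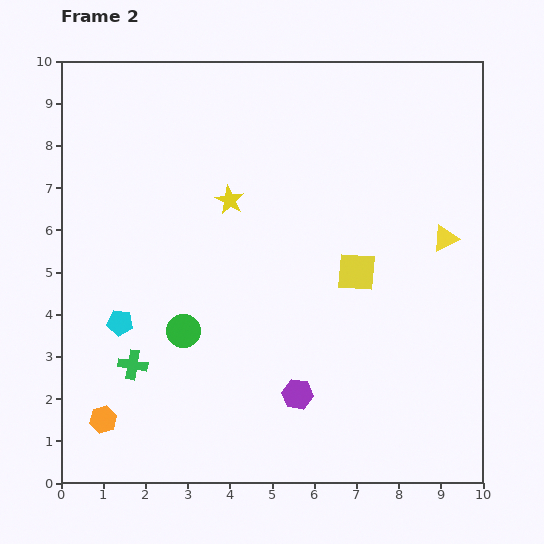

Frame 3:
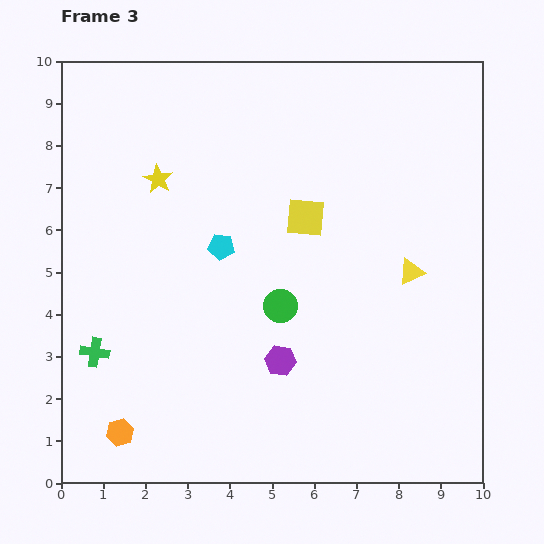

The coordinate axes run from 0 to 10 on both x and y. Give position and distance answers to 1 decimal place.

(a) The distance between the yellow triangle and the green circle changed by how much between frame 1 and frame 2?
-2.0

Distance in frame 1: 8.6. Distance in frame 2: 6.6.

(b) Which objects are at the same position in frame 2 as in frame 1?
none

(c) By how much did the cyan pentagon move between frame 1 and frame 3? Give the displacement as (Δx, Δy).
(0.0, 3.7)

The cyan pentagon was at (3.8, 1.9) in frame 1 and (3.8, 5.6) in frame 3.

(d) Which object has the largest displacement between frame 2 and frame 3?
the cyan pentagon

(moved 3.0; next 2.4)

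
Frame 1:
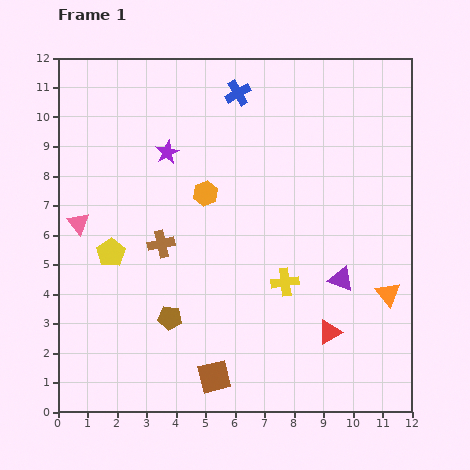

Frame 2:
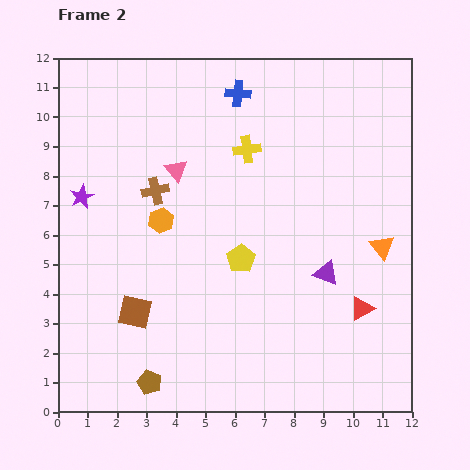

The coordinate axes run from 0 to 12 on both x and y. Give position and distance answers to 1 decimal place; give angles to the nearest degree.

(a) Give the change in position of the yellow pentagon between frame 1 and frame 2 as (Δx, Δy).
(4.4, -0.2)

The yellow pentagon was at (1.8, 5.4) in frame 1 and (6.2, 5.2) in frame 2.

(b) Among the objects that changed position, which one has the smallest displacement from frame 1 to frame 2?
the purple triangle

(moved 0.5)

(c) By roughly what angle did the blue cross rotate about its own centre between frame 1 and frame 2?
34° clockwise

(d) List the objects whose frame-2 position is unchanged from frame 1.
the blue cross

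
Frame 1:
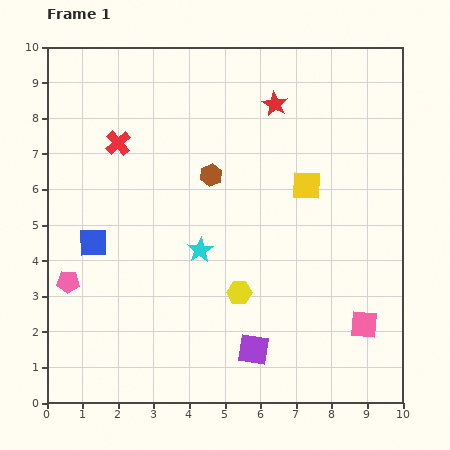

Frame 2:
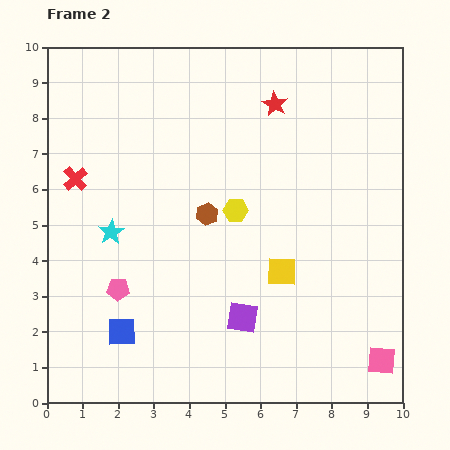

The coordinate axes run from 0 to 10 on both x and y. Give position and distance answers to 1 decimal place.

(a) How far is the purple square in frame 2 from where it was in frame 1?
0.9

The purple square moved from (5.8, 1.5) to (5.5, 2.4), a distance of √(0.3² + 0.9²) ≈ 0.9.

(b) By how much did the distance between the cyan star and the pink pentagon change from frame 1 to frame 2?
-2.2

Distance in frame 1: 3.8. Distance in frame 2: 1.6.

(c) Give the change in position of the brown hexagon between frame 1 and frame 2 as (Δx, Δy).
(-0.1, -1.1)

The brown hexagon was at (4.6, 6.4) in frame 1 and (4.5, 5.3) in frame 2.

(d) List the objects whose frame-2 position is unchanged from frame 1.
the red star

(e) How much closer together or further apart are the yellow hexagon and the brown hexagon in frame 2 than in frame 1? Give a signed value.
-2.6

Distance in frame 1: 3.4. Distance in frame 2: 0.8.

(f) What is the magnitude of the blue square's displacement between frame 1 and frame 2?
2.6

The blue square moved from (1.3, 4.5) to (2.1, 2.0), a distance of √(0.8² + 2.5²) ≈ 2.6.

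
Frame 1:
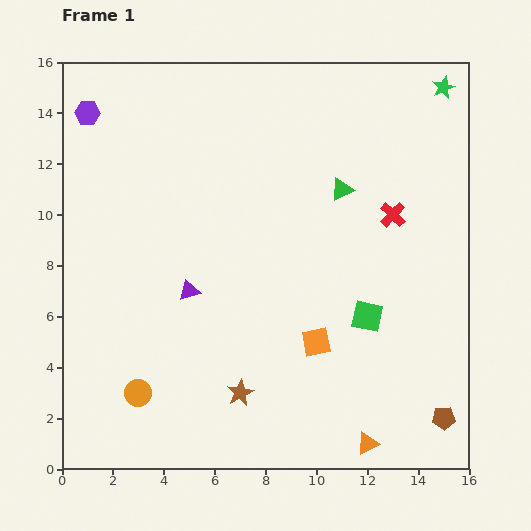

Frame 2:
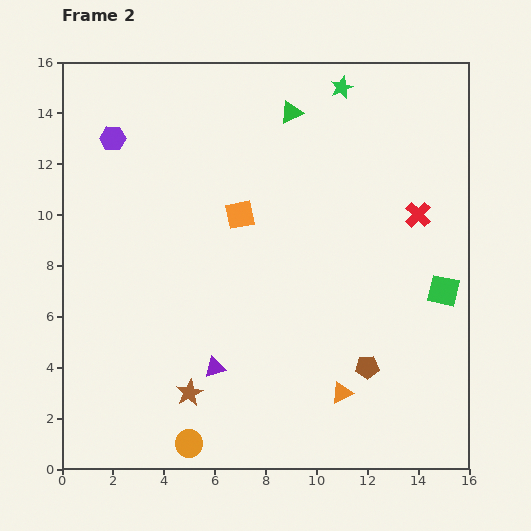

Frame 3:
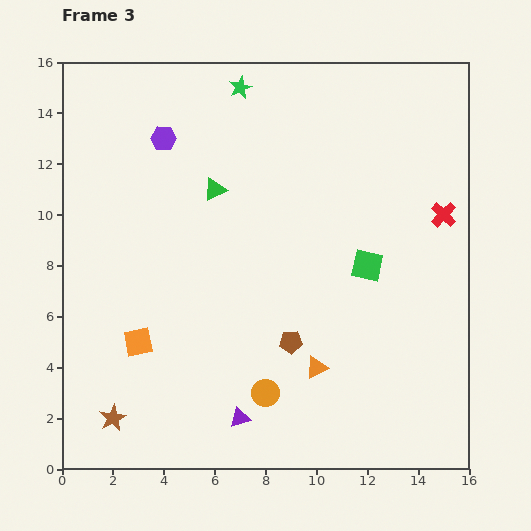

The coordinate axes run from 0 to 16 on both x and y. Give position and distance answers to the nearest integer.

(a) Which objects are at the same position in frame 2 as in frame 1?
none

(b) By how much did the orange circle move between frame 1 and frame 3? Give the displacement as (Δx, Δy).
(5, 0)

The orange circle was at (3, 3) in frame 1 and (8, 3) in frame 3.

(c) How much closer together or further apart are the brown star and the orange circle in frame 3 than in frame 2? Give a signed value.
+4

Distance in frame 2: 2. Distance in frame 3: 6.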